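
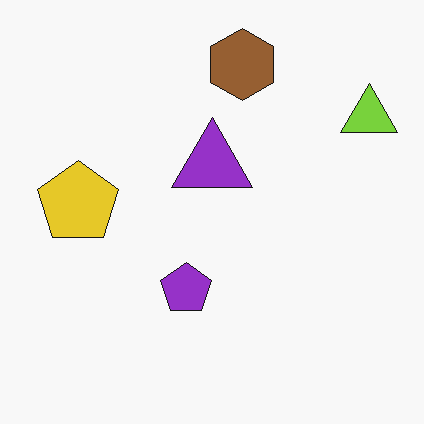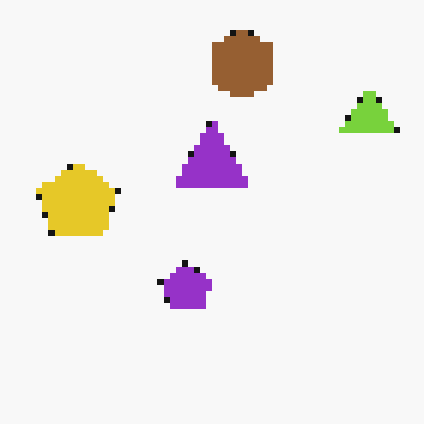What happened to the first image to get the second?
The transformation is: pixelated into visible square blocks.

Shapes are reduced to large square blocks; fine edges and outlines are lost — a downscale-then-upscale (mosaic) effect.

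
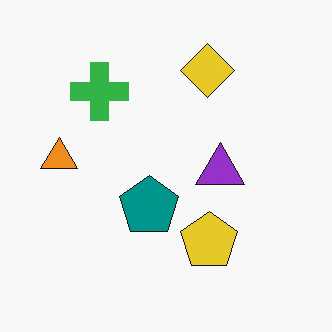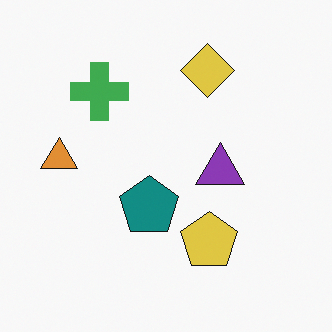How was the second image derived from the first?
Slightly desaturated.

All colors are more muted and greyish — a global saturation change.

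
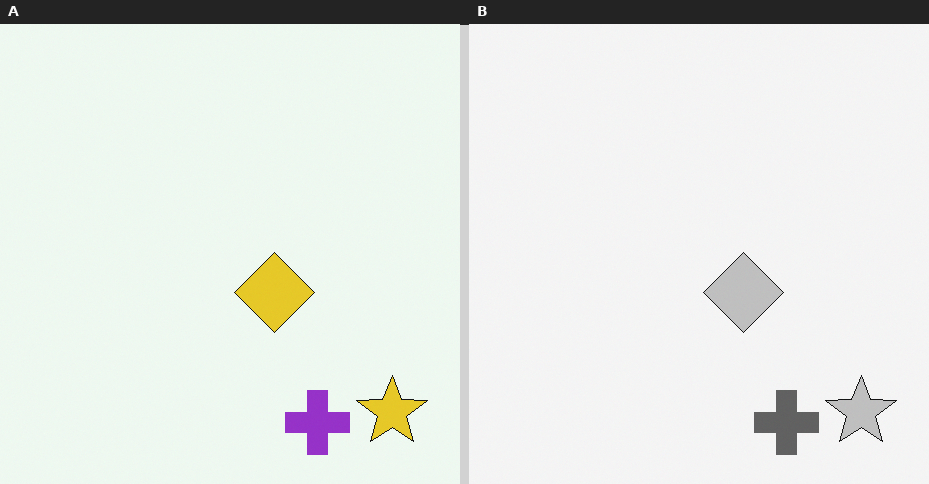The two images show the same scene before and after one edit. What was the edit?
The right (B) image is the left (A) converted to grayscale.

All color is removed — every shape is now a shade of grey.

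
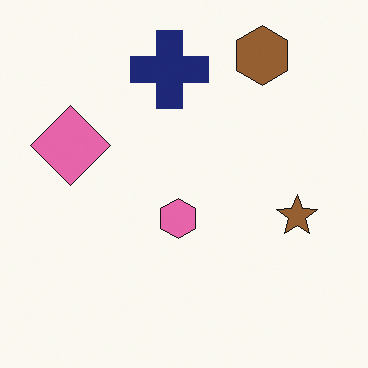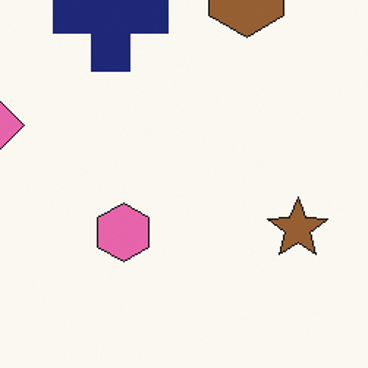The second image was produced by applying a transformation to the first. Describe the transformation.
The second image is the first cropped slightly and scaled back up.

The visible shapes are larger and the field of view is narrower; shapes near the original edges may be partly or wholly outside the frame — a crop-and-rescale.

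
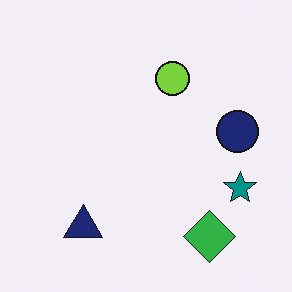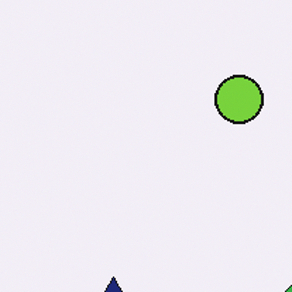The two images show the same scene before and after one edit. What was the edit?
The transformation is: cropped slightly and scaled back up.

The visible shapes are larger and the field of view is narrower; shapes near the original edges may be partly or wholly outside the frame — a crop-and-rescale.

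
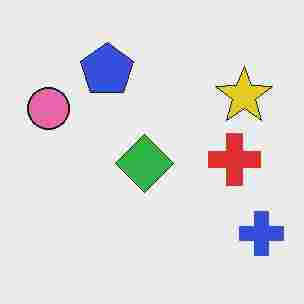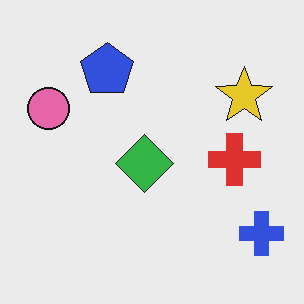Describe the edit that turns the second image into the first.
The image was degraded with heavy JPEG compression.

Blocky 8×8 compression artifacts appear around shape edges and the flat background shows ringing — characteristic JPEG degradation.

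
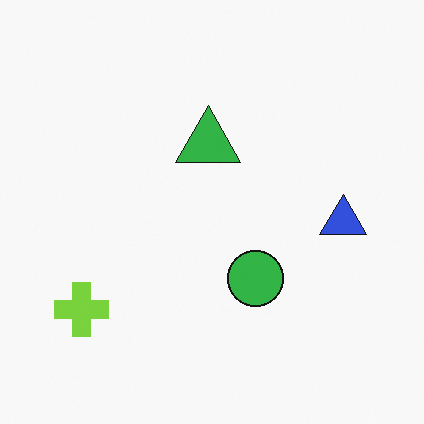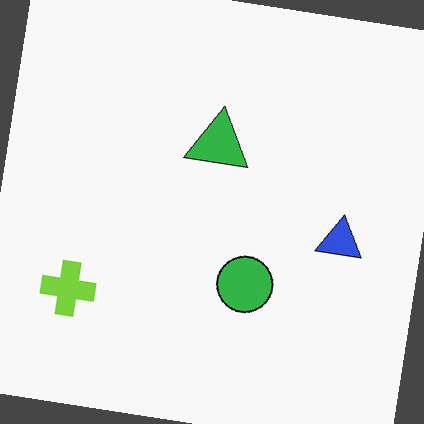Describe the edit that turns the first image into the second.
It was rotated clockwise by a few degrees.

Every shape is tilted by the same angle and the image corners show triangular fill wedges — a whole-image rotation by a non-right angle.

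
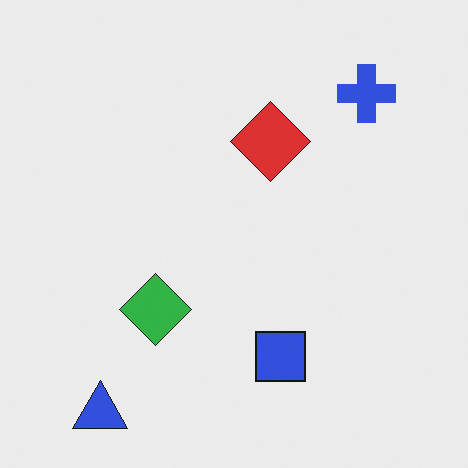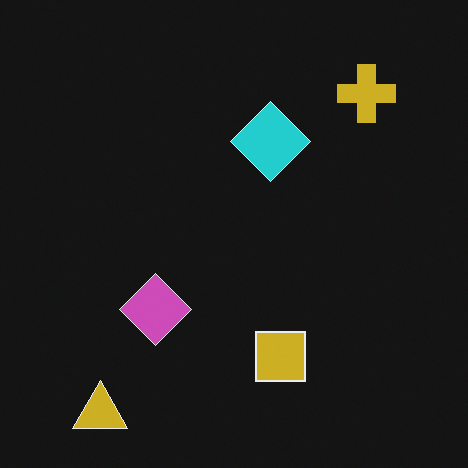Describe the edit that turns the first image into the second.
Color-inverted (negative).

The light background has become dark and every shape's color is its complement — a photographic negative.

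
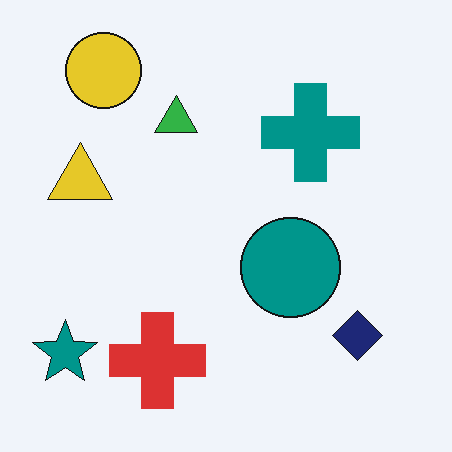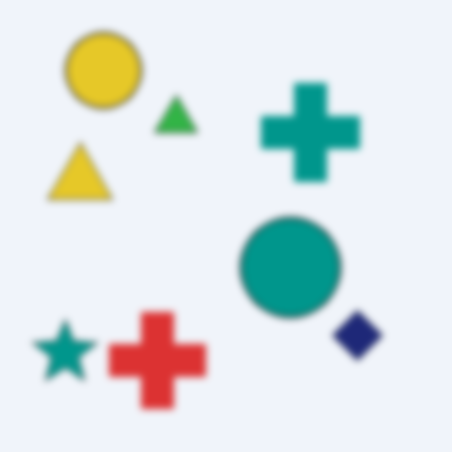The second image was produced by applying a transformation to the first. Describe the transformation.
The image was noticeably gaussian-blurred.

Shape edges and outlines are uniformly softened across the whole image.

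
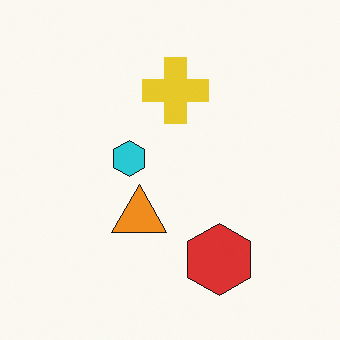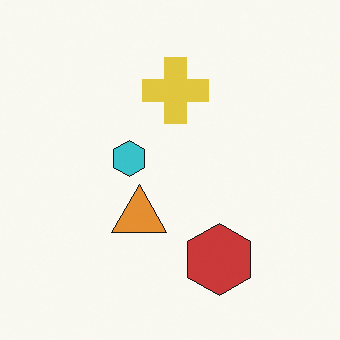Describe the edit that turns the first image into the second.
This is the original image slightly desaturated.

All colors are more muted and greyish — a global saturation change.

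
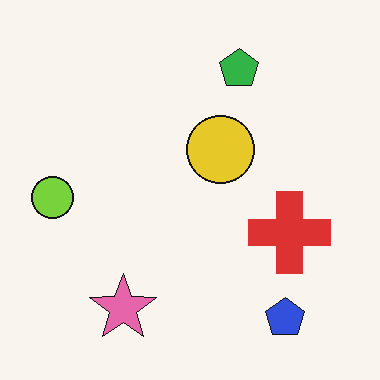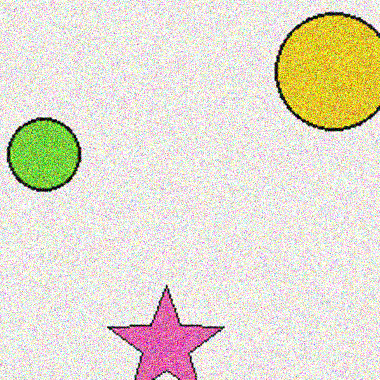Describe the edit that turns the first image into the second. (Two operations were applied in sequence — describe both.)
The image was cropped tightly and scaled back up, then degraded with strong gaussian noise.

The visible shapes are larger and the field of view is narrower; shapes near the original edges may be partly or wholly outside the frame — a crop-and-rescale. Random speckle covers the whole image, including the flat background.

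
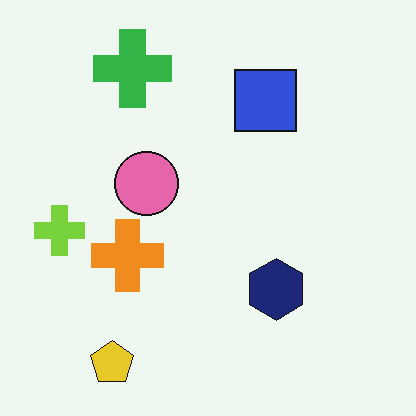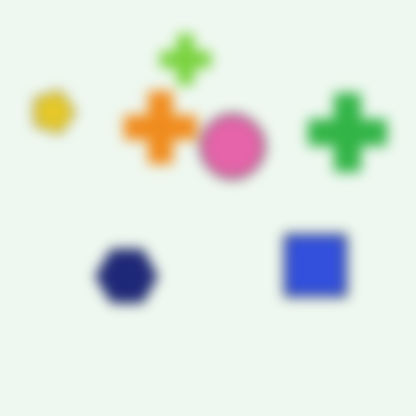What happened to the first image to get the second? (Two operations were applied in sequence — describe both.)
Rotated 90° clockwise, then strongly gaussian-blurred.

The yellow pentagon sits in the bottom-left of the first image and the top-left of the second — consistent with a whole-image 90° clockwise rotation. Shape edges and outlines are uniformly softened across the whole image.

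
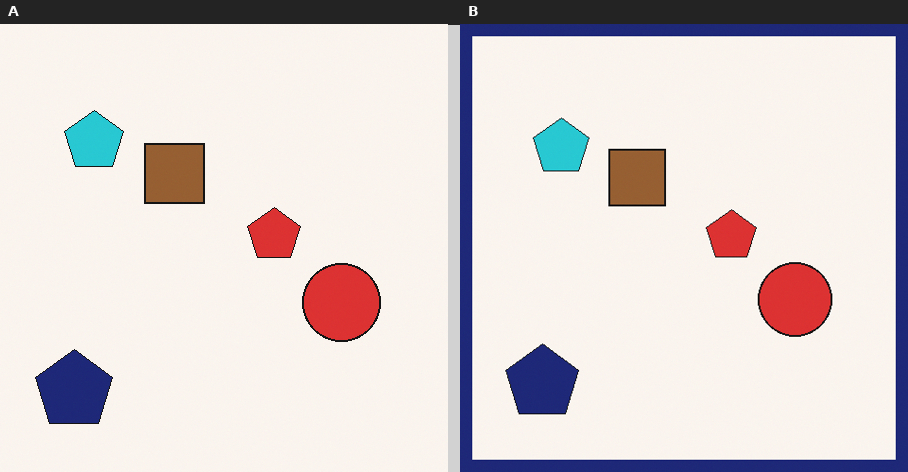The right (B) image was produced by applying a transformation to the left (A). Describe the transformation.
The transformation is: framed with a navy border.

A solid navy frame runs around the edge of the right (B) image, with the content slightly shrunk inside it.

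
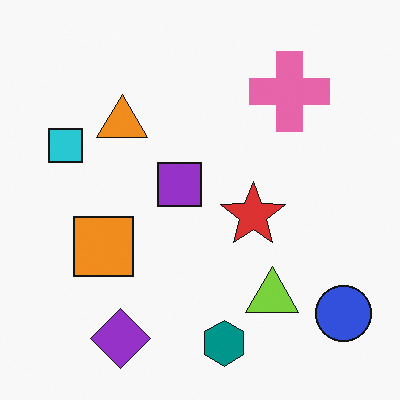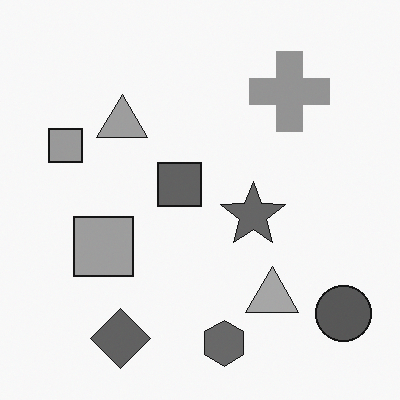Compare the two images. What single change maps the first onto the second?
Converted to grayscale.

All color is removed — every shape is now a shade of grey.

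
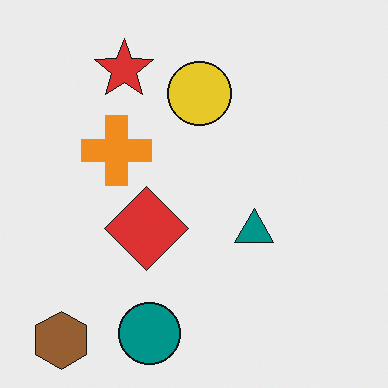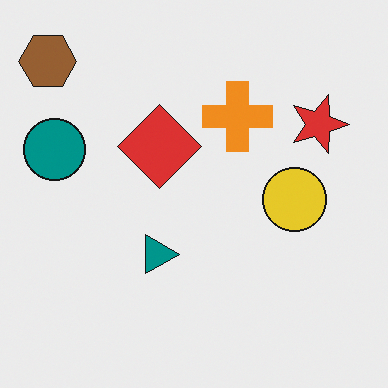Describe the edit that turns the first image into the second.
It was rotated 90° clockwise.

The brown hexagon sits in the bottom-left of the first image and the top-left of the second — consistent with a whole-image 90° clockwise rotation.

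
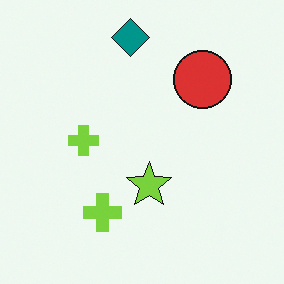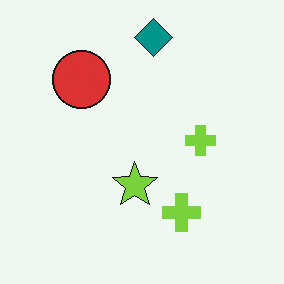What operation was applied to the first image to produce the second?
This is the original image flipped horizontally (left ↔ right).

The red circle is in the top-right of the first image and the top-left of the second — shapes on opposite sides of the vertical midline have swapped in a mirror flip.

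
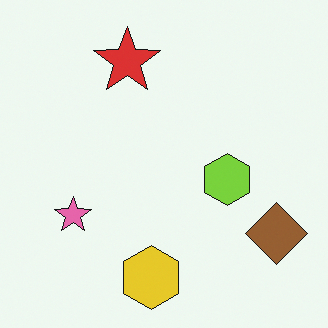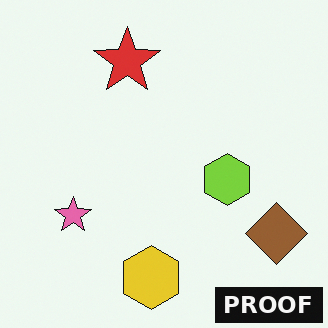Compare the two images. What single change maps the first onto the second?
The second image is the first watermarked with the text "PROOF" in the lower-right corner.

A dark label reading "PROOF" appears in the lower-right corner.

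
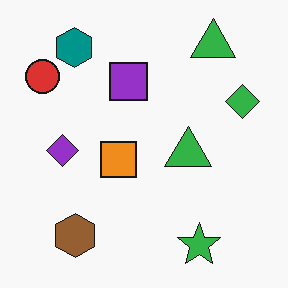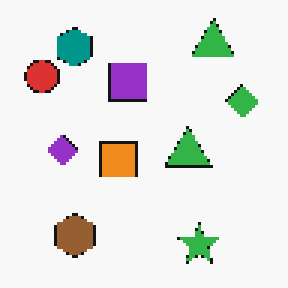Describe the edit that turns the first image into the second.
The second image is the first mildly pixelated.

Shapes are reduced to large square blocks; fine edges and outlines are lost — a downscale-then-upscale (mosaic) effect.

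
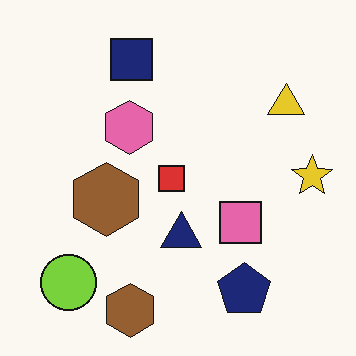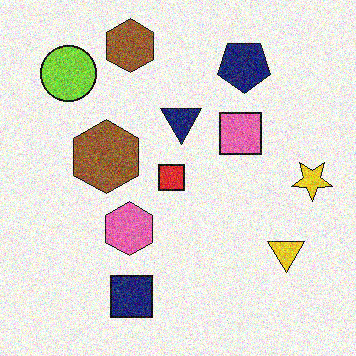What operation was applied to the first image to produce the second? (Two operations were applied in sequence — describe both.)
This is the original image flipped vertically (top ↔ bottom), then degraded with moderate additive noise.

The navy square is in the top of the first image and the bottom of the second — shapes on opposite sides of the horizontal midline have swapped in a mirror flip. Random speckle covers the whole image, including the flat background.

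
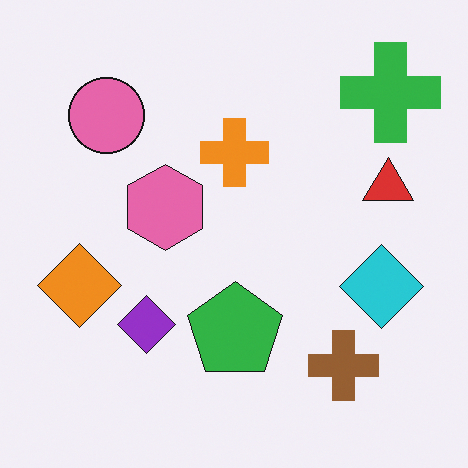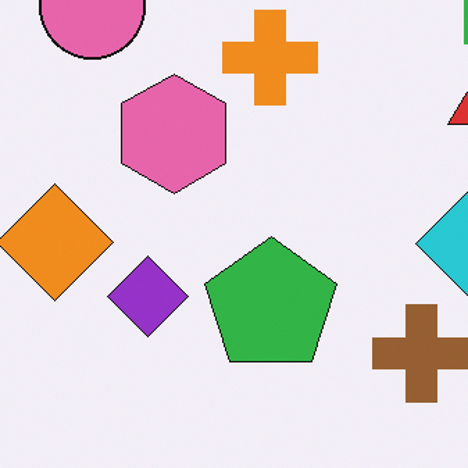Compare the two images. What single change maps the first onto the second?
It was cropped slightly and scaled back up.

The visible shapes are larger and the field of view is narrower; shapes near the original edges may be partly or wholly outside the frame — a crop-and-rescale.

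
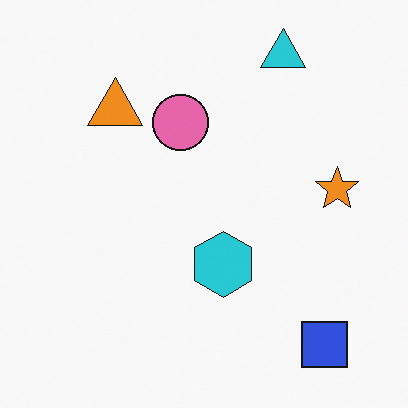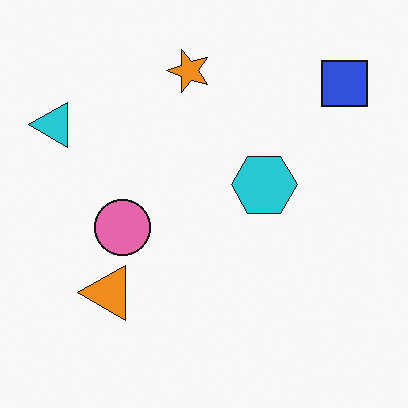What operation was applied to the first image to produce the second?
The image was rotated 90° counter-clockwise.

The blue square sits in the bottom-right of the first image and the top-right of the second — consistent with a whole-image 90° counter-clockwise rotation.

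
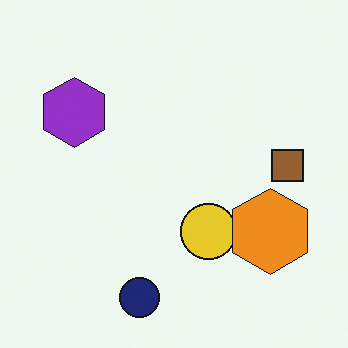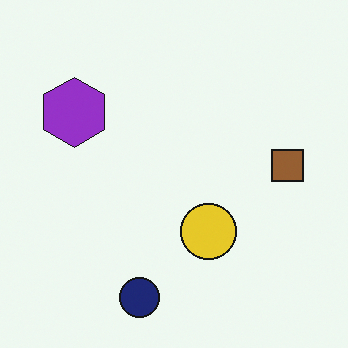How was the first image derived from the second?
The first image is the second overlaid with an additional orange hexagon.

An orange hexagon appears in the first image that is absent from the second.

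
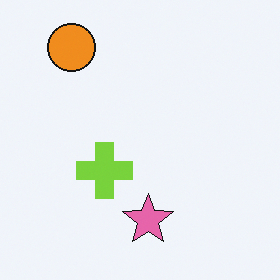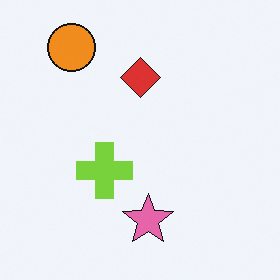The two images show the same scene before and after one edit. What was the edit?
This is the original image overlaid with an additional red diamond.

A red diamond appears in the second image that is absent from the first.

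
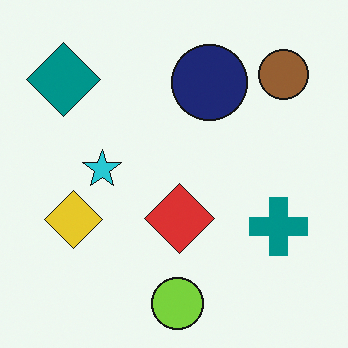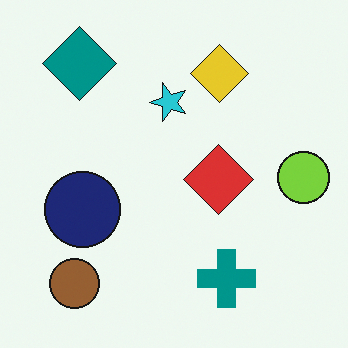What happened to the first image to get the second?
Transposed (reflected across the top-left ↔ bottom-right diagonal).

Shapes have swapped their row and column positions — what was in the top-right is now in the bottom-left — a diagonal reflection.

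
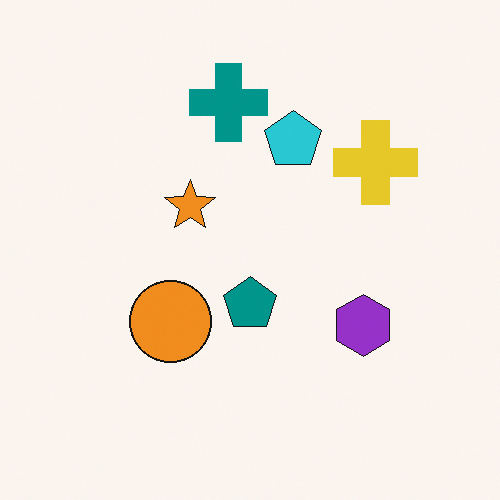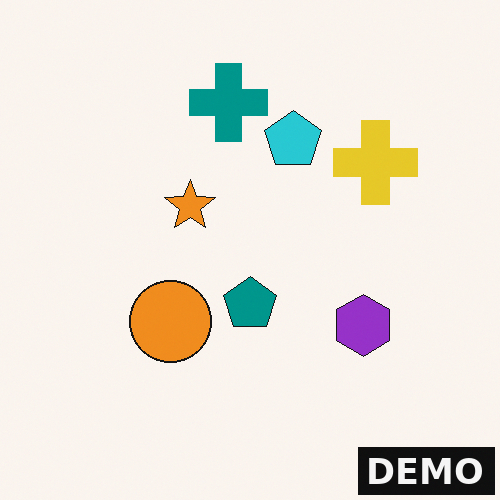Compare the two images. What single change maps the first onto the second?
The transformation is: watermarked with the text "DEMO" in the lower-right corner.

A dark label reading "DEMO" appears in the lower-right corner.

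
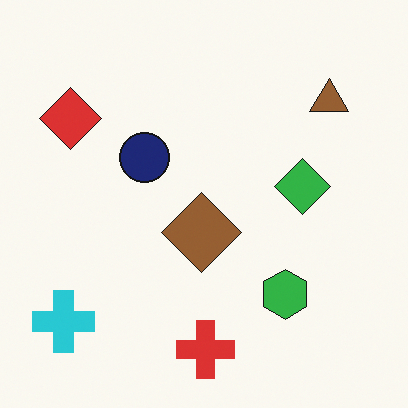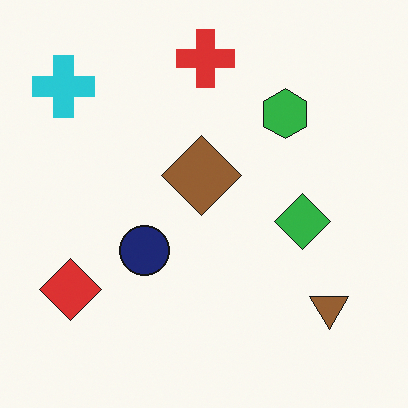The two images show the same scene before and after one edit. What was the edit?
The image was flipped vertically (top ↔ bottom).

The red cross is in the bottom of the first image and the top of the second — shapes on opposite sides of the horizontal midline have swapped in a mirror flip.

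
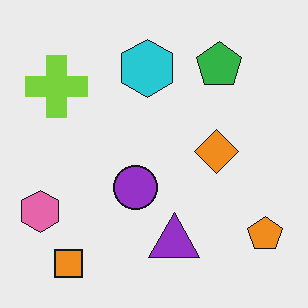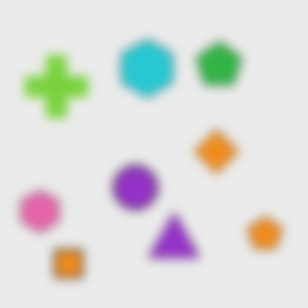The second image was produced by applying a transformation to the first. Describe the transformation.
It was strongly gaussian-blurred.

Shape edges and outlines are uniformly softened across the whole image.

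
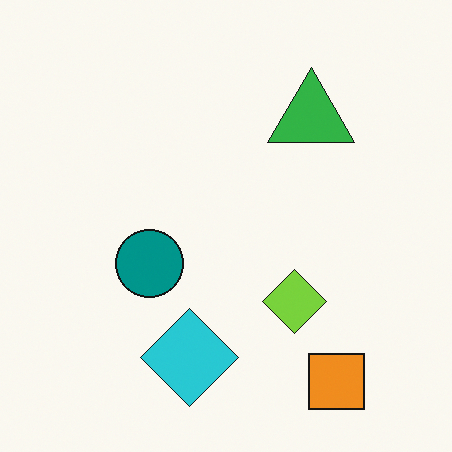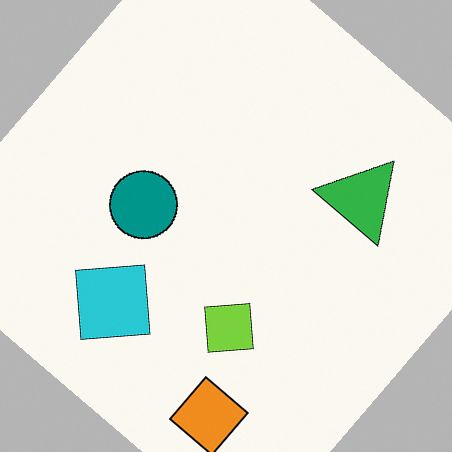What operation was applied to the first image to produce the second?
The second image is the first rotated clockwise by a large amount — several tens of degrees.

Every shape is tilted by the same angle and the image corners show triangular fill wedges — a whole-image rotation by a non-right angle.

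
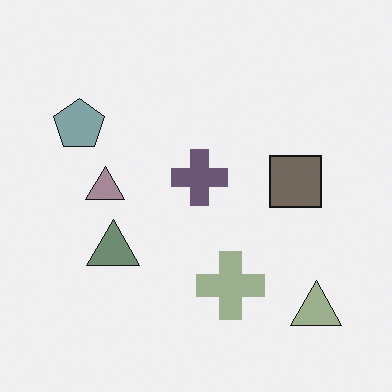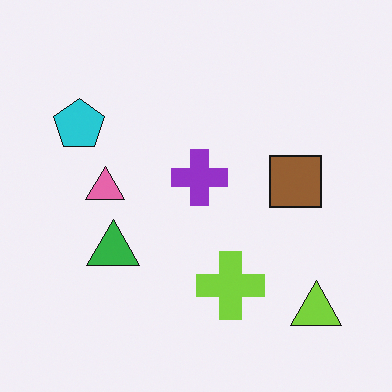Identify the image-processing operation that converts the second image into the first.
Heavily desaturated.

All colors are more muted and greyish — a global saturation change.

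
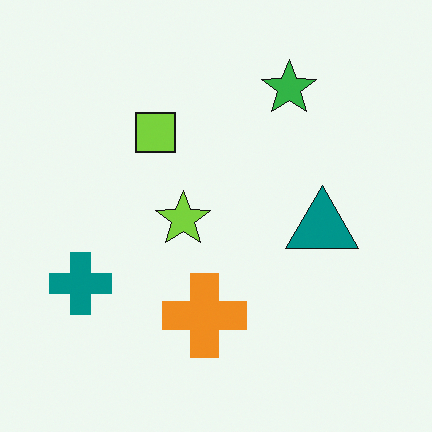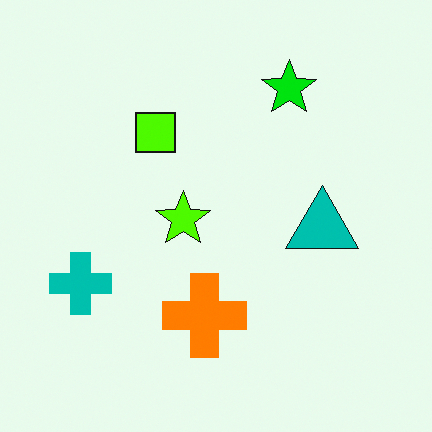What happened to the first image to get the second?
The transformation is: heavily oversaturated.

All colors are more vivid — a global saturation change.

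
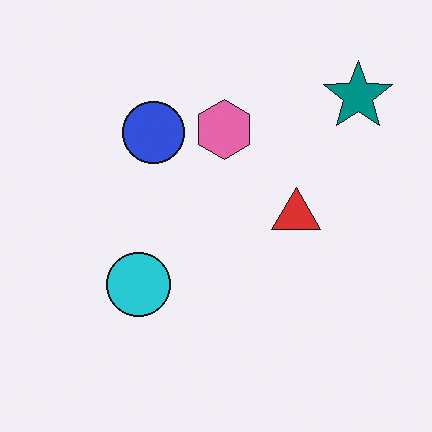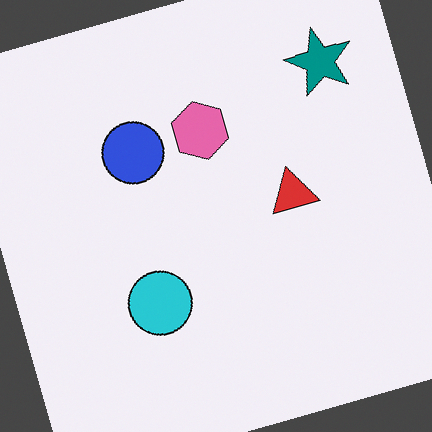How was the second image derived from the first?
The second image is the first rotated counter-clockwise by a clearly visible amount.

Every shape is tilted by the same angle and the image corners show triangular fill wedges — a whole-image rotation by a non-right angle.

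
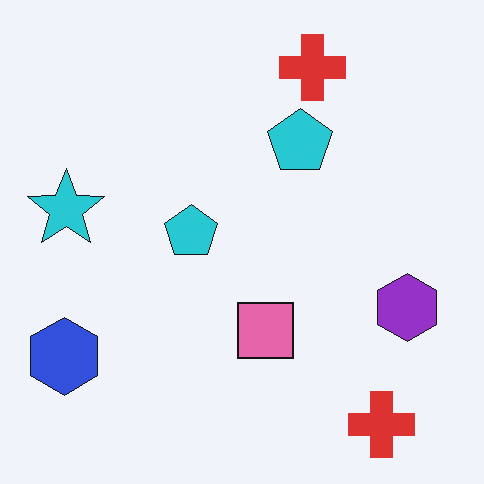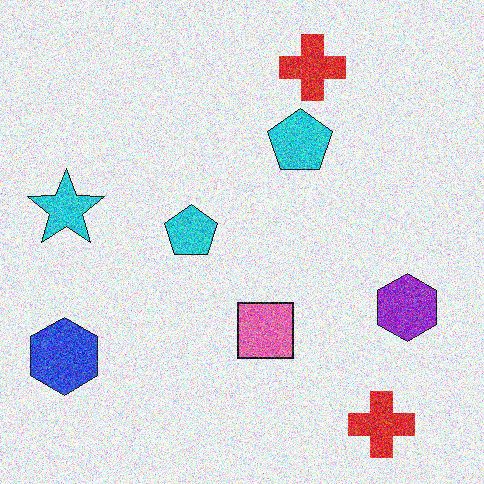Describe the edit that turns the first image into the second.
This is the original image degraded with heavy additive noise.

Random speckle covers the whole image, including the flat background.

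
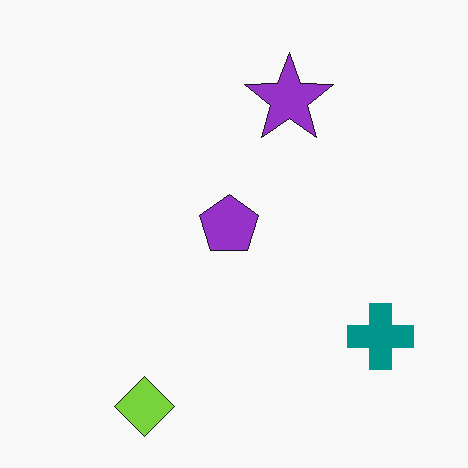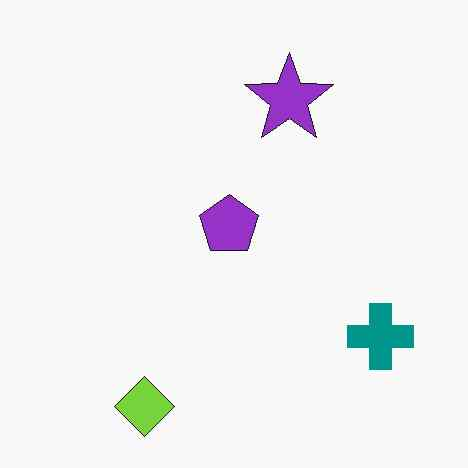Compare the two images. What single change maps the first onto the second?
Given moderate JPEG compression.

Blocky 8×8 compression artifacts appear around shape edges and the flat background shows ringing — characteristic JPEG degradation.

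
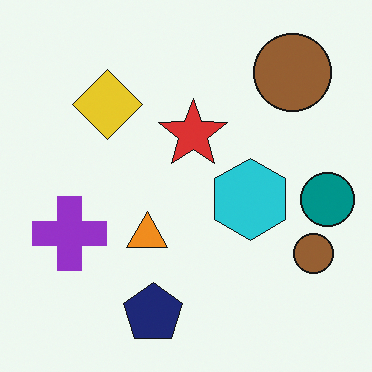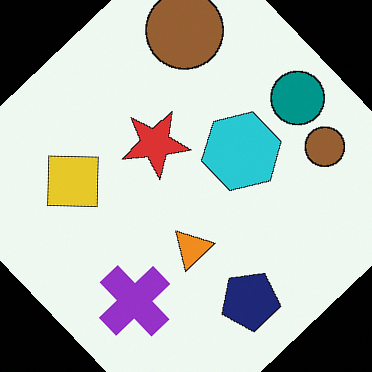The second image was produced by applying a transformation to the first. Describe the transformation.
It was rotated counter-clockwise by a large amount — several tens of degrees.

Every shape is tilted by the same angle and the image corners show triangular fill wedges — a whole-image rotation by a non-right angle.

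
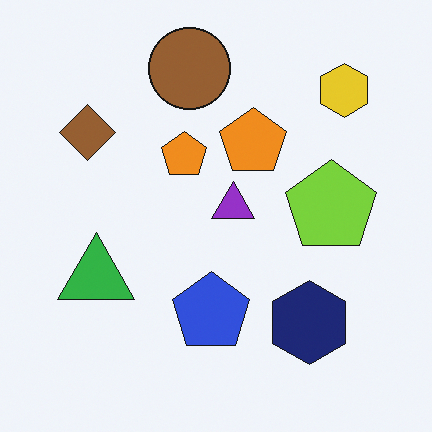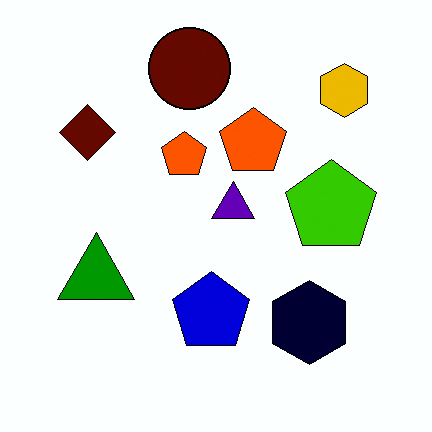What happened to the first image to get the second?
The image was boosted in contrast.

Tones are pushed away from mid-grey across the whole image — a global contrast change.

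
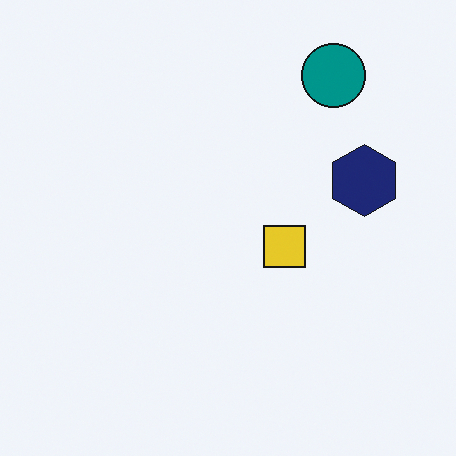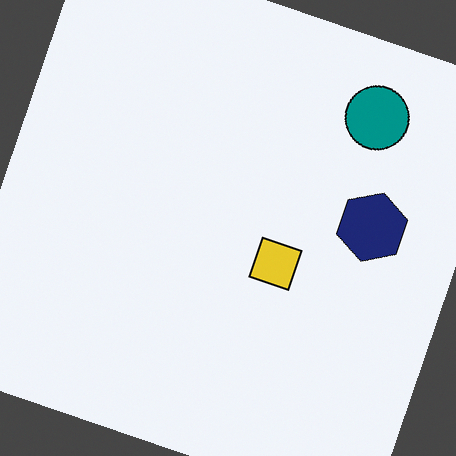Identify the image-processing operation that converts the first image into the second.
Rotated clockwise by a clearly visible amount.

Every shape is tilted by the same angle and the image corners show triangular fill wedges — a whole-image rotation by a non-right angle.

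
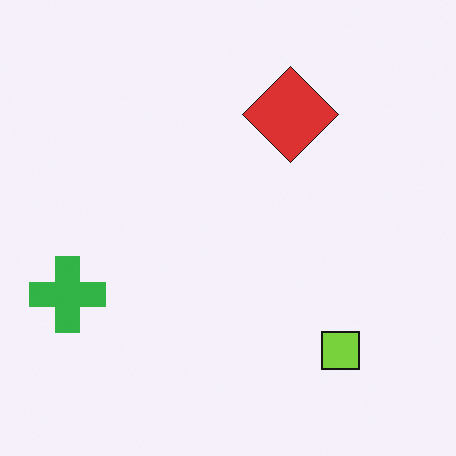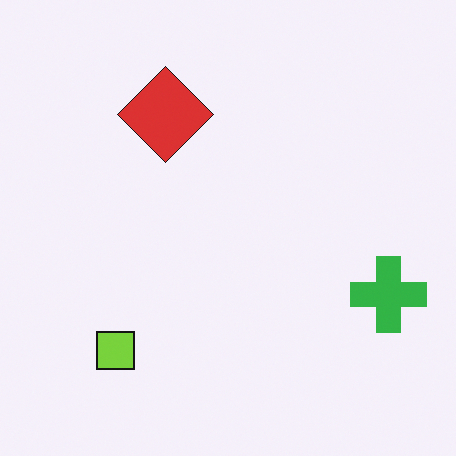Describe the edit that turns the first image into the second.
The image was flipped horizontally (left ↔ right).

The green cross is in the left of the first image and the right of the second — shapes on opposite sides of the vertical midline have swapped in a mirror flip.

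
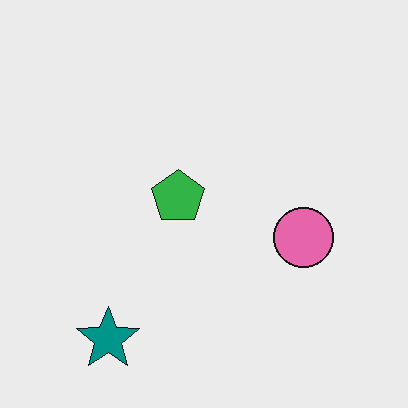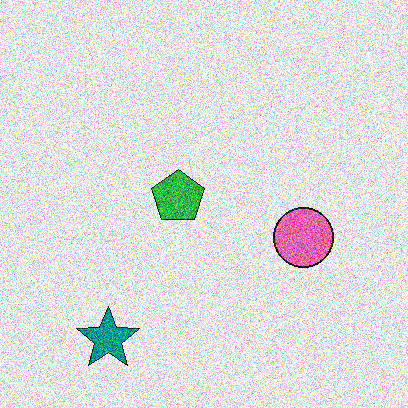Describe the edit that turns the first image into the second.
The image was degraded with heavy additive noise.

Random speckle covers the whole image, including the flat background.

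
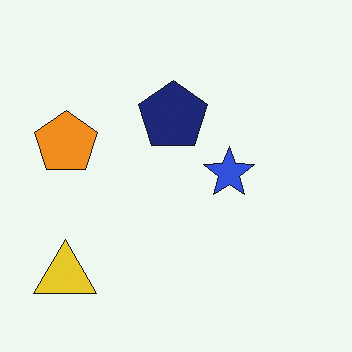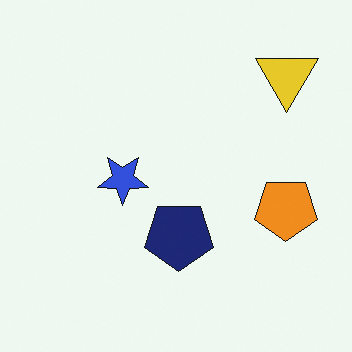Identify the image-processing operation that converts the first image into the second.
The transformation is: rotated 180°.

The yellow triangle sits in the bottom-left of the first image and the top-right of the second — consistent with a whole-image 180° rotation.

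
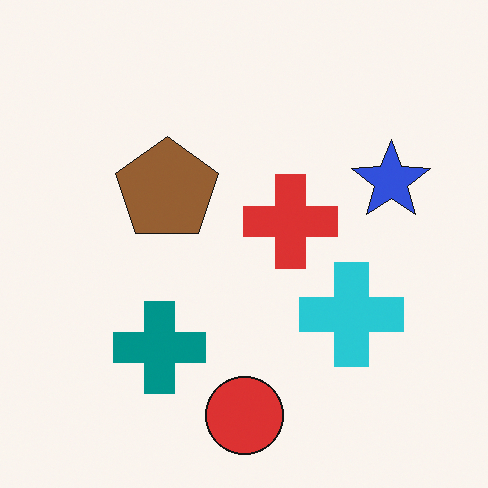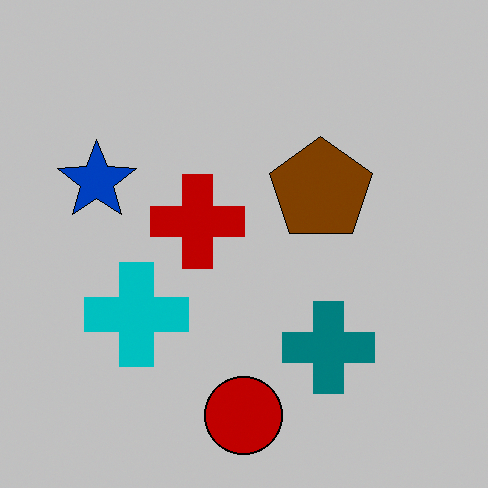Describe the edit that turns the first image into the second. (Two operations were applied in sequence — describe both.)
The transformation is: flipped horizontally (left ↔ right), then aggressively posterized.

The blue star is in the right of the first image and the left of the second — shapes on opposite sides of the vertical midline have swapped in a mirror flip. Each flat color has snapped to a coarser quantized level — most visibly, the near-white background has dropped to a flat grey.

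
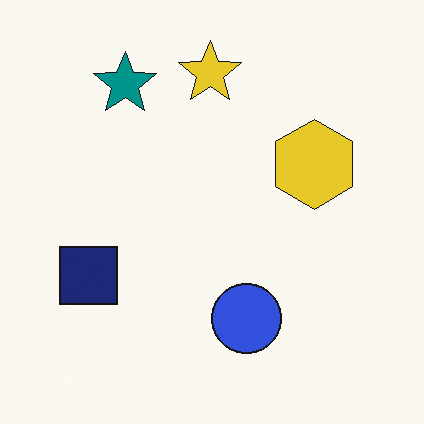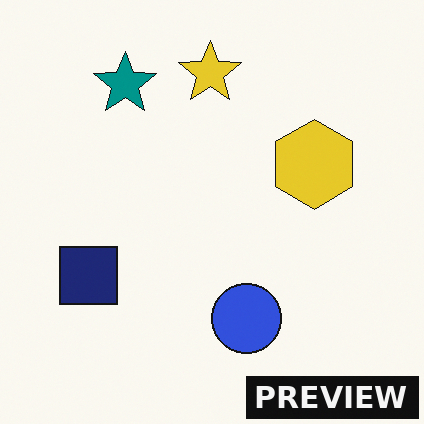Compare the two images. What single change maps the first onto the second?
The image was watermarked with the text "PREVIEW" in the lower-right corner.

A dark label reading "PREVIEW" appears in the lower-right corner.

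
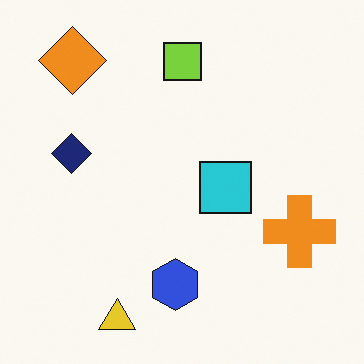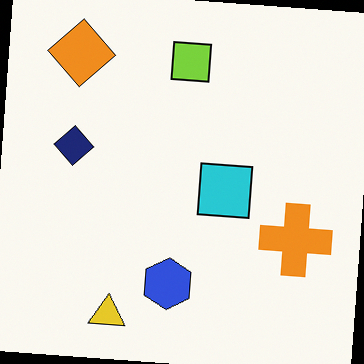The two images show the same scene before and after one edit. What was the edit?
The second image is the first rotated clockwise by a few degrees.

Every shape is tilted by the same angle and the image corners show triangular fill wedges — a whole-image rotation by a non-right angle.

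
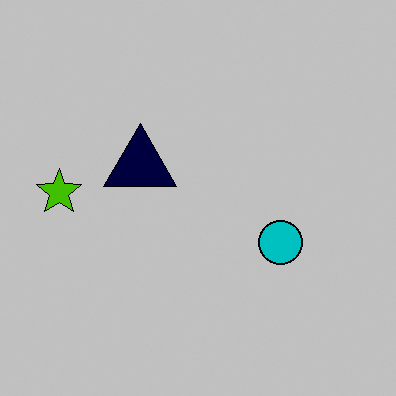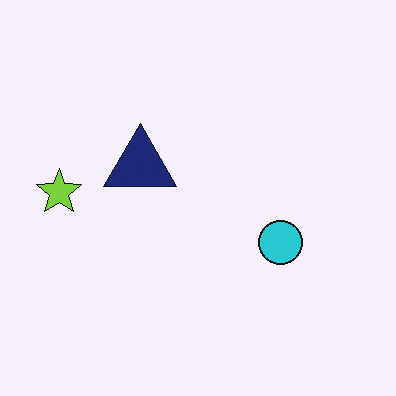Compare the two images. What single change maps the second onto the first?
The first image is the second heavily posterized to just a handful of flat colors.

Each flat color has snapped to a coarser quantized level — most visibly, the near-white background has dropped to a flat grey.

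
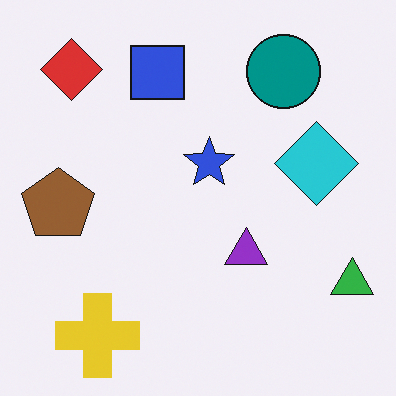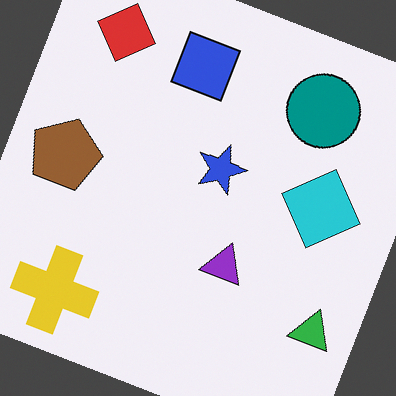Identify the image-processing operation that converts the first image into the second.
The image was rotated clockwise by a clearly visible amount.

Every shape is tilted by the same angle and the image corners show triangular fill wedges — a whole-image rotation by a non-right angle.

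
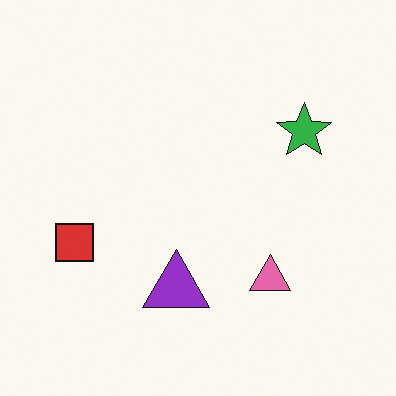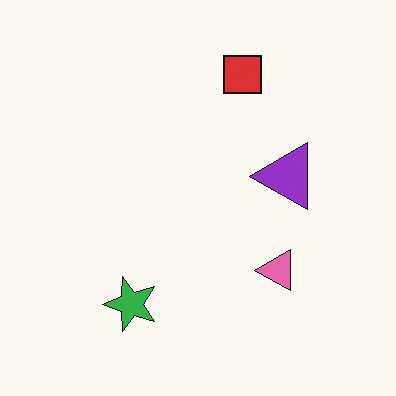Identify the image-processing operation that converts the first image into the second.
The image was transposed (reflected across the top-left ↔ bottom-right diagonal).

Shapes have swapped their row and column positions — what was in the top-right is now in the bottom-left — a diagonal reflection.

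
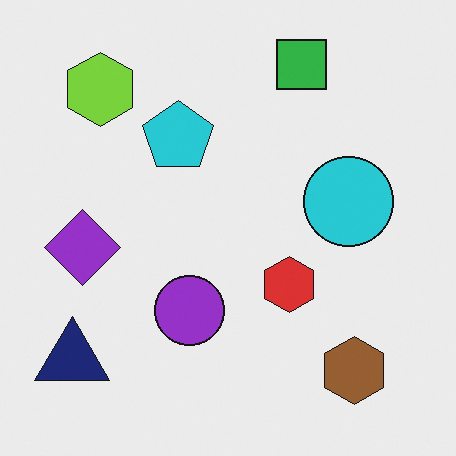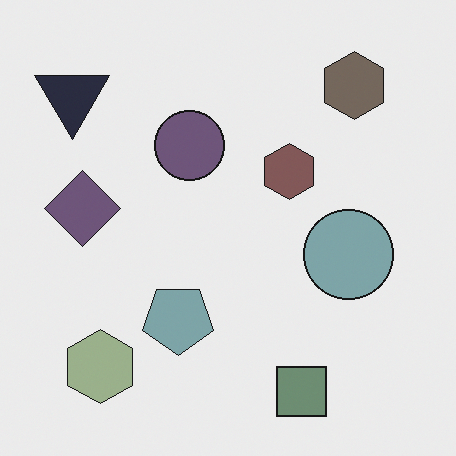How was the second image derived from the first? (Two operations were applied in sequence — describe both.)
Flipped vertically (top ↔ bottom), then made much more muted (saturation change).

The green square is in the top of the first image and the bottom of the second — shapes on opposite sides of the horizontal midline have swapped in a mirror flip. All colors are more muted and greyish — a global saturation change.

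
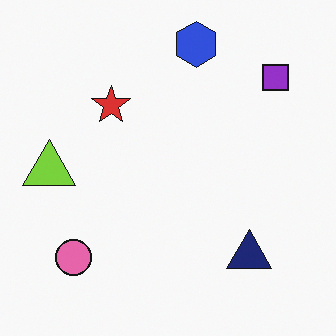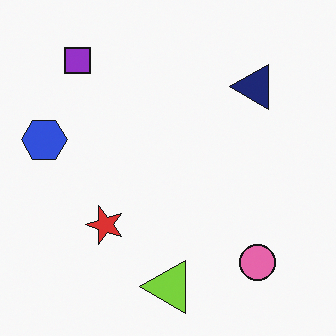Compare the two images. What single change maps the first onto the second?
Rotated 90° counter-clockwise.

The purple square sits in the top-right of the first image and the top-left of the second — consistent with a whole-image 90° counter-clockwise rotation.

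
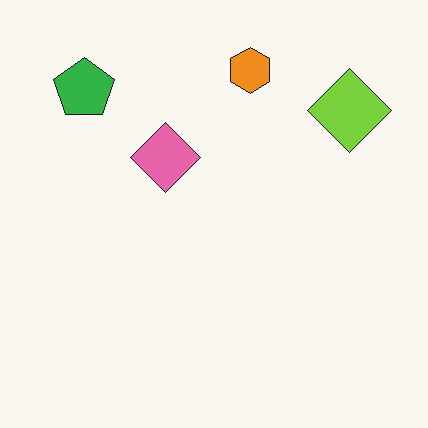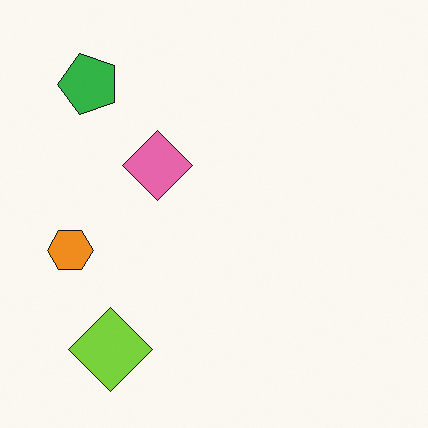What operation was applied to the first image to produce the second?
The transformation is: transposed (reflected across the top-left ↔ bottom-right diagonal).

Shapes have swapped their row and column positions — what was in the top-right is now in the bottom-left — a diagonal reflection.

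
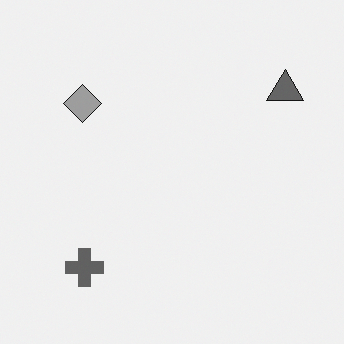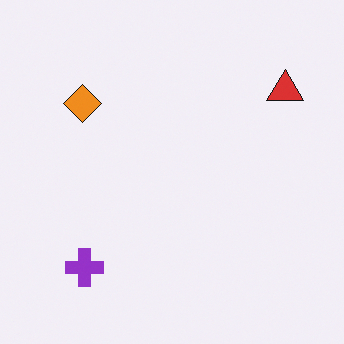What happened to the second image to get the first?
It was converted to grayscale.

All color is removed — every shape is now a shade of grey.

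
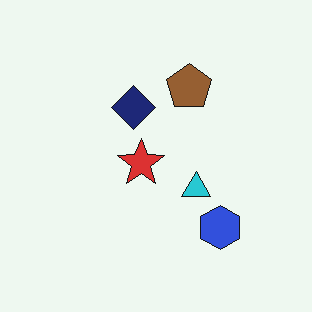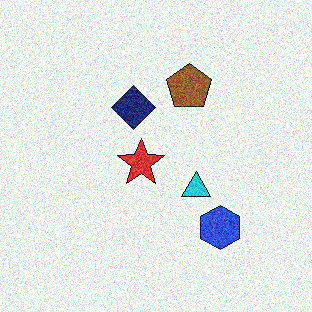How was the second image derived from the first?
Degraded with moderate additive noise.

Random speckle covers the whole image, including the flat background.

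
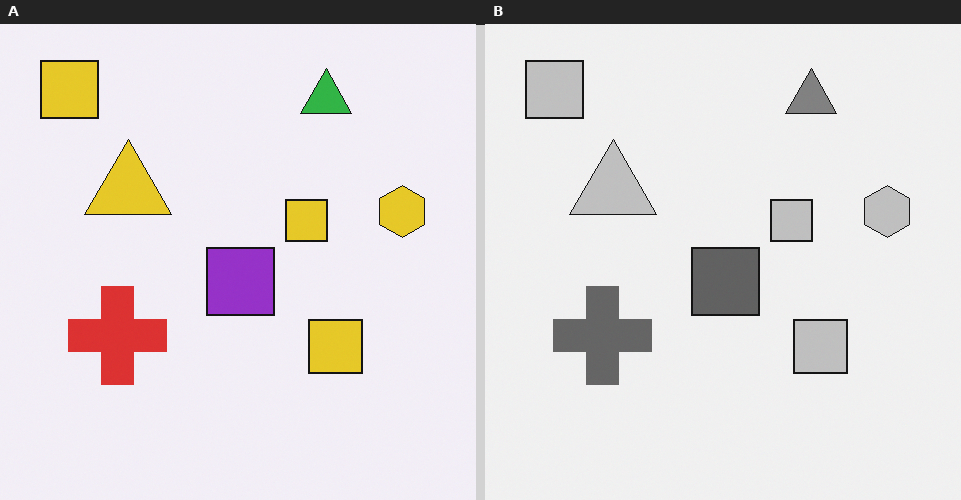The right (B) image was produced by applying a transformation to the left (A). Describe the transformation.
The right (B) image is the left (A) converted to grayscale.

All color is removed — every shape is now a shade of grey.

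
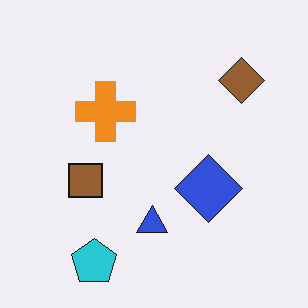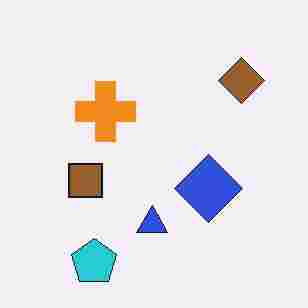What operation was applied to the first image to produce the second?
The second image is the first degraded with heavy JPEG compression.

Blocky 8×8 compression artifacts appear around shape edges and the flat background shows ringing — characteristic JPEG degradation.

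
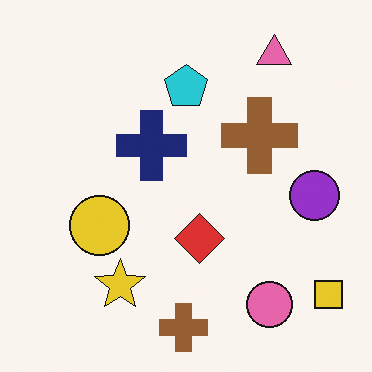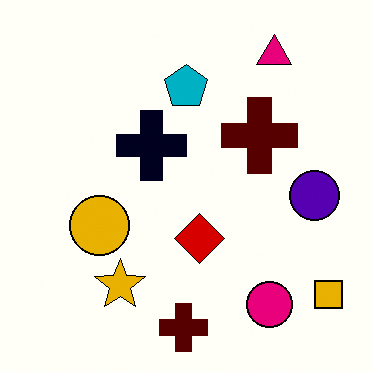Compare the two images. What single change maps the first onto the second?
The second image is the first boosted in contrast.

Tones are pushed away from mid-grey across the whole image — a global contrast change.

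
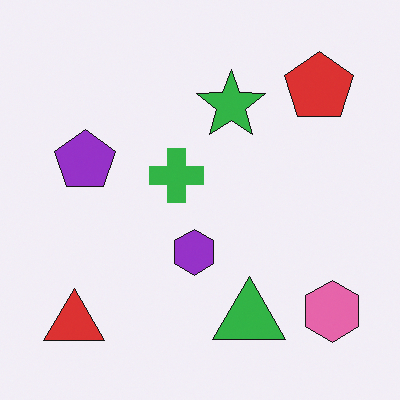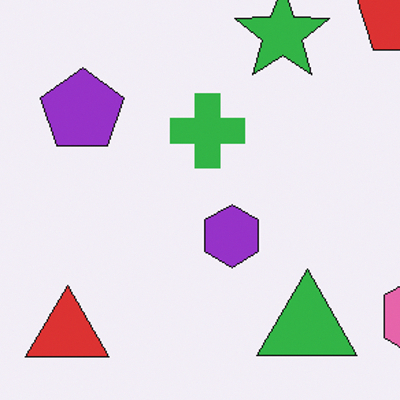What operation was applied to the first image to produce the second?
Cropped to a modestly smaller region and rescaled.

The visible shapes are larger and the field of view is narrower; shapes near the original edges may be partly or wholly outside the frame — a crop-and-rescale.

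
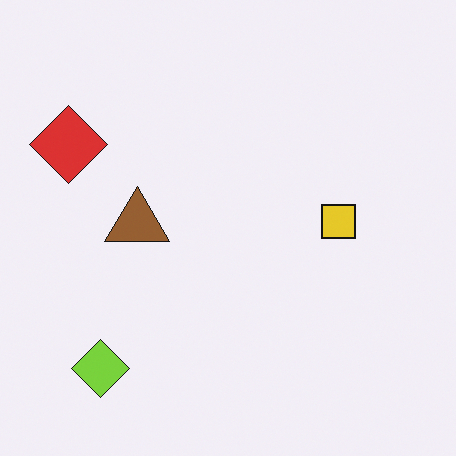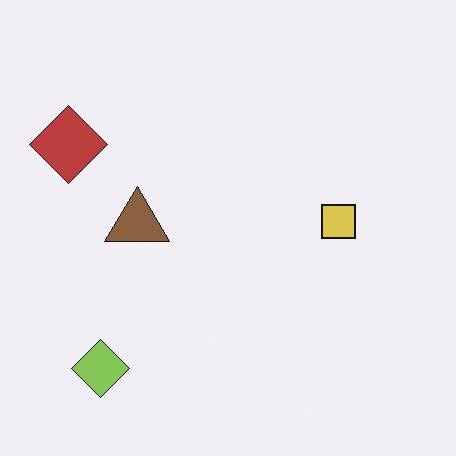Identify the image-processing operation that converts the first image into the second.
The image was slightly desaturated.

All colors are more muted and greyish — a global saturation change.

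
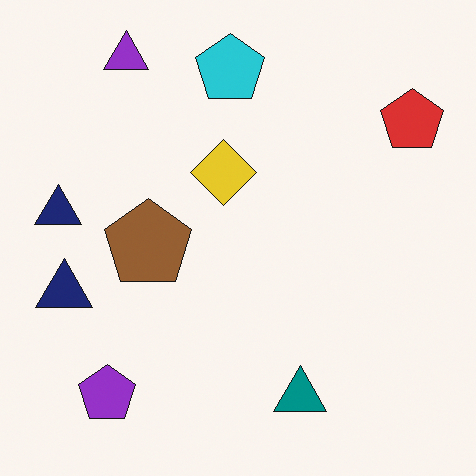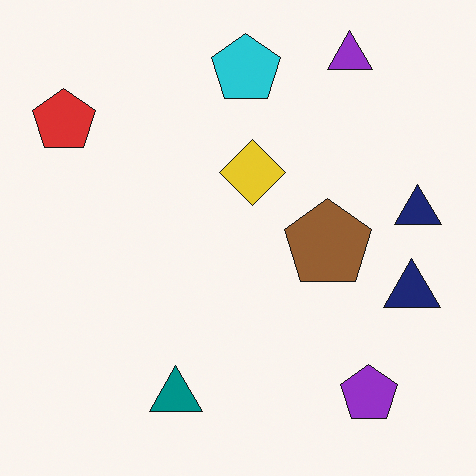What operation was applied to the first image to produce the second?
This is the original image flipped horizontally (left ↔ right).

The red pentagon is in the top-right of the first image and the top-left of the second — shapes on opposite sides of the vertical midline have swapped in a mirror flip.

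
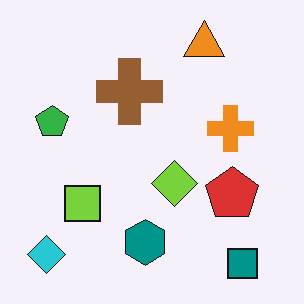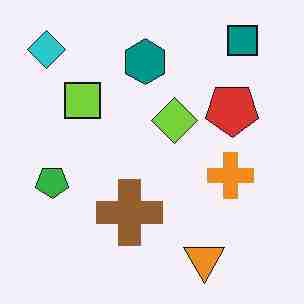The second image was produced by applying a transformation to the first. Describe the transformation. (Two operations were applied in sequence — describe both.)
This is the original image heavily JPEG-compressed with obvious blocking artifacts, then flipped vertically (top ↔ bottom).

Blocky 8×8 compression artifacts appear around shape edges and the flat background shows ringing — characteristic JPEG degradation. The teal square is in the bottom-right of the first image and the top-right of the second — shapes on opposite sides of the horizontal midline have swapped in a mirror flip.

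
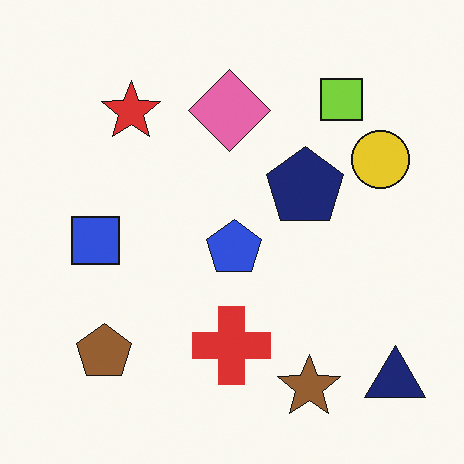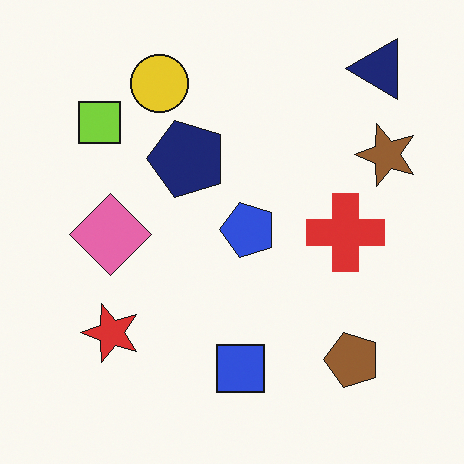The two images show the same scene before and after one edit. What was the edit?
Rotated 90° counter-clockwise.

The navy triangle sits in the bottom-right of the first image and the top-right of the second — consistent with a whole-image 90° counter-clockwise rotation.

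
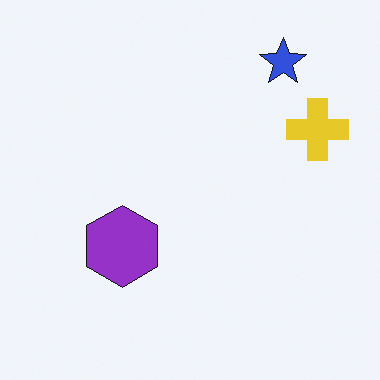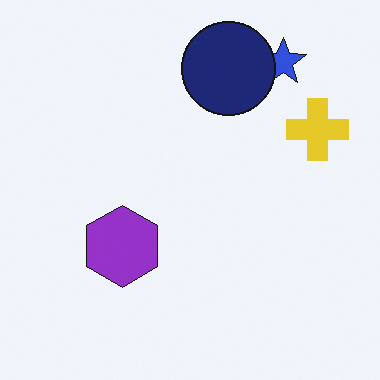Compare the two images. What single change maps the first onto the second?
The transformation is: overlaid with an additional navy circle.

A navy circle appears in the second image that is absent from the first.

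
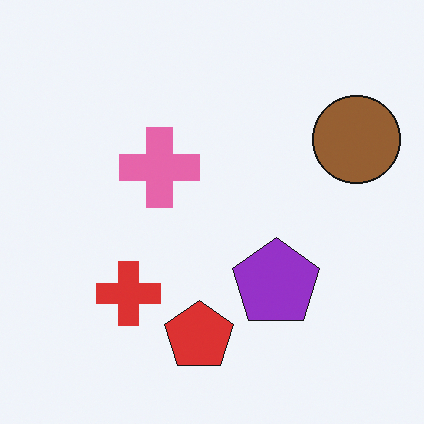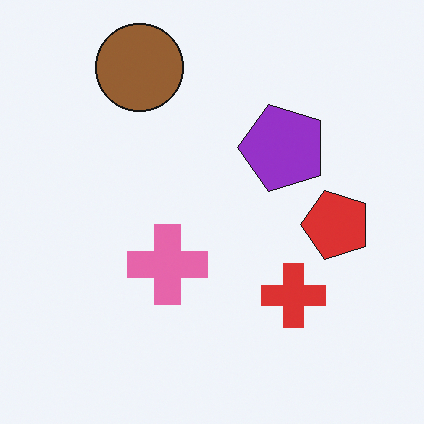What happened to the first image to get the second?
This is the original image rotated 90° counter-clockwise.

The brown circle sits in the top-right of the first image and the top-left of the second — consistent with a whole-image 90° counter-clockwise rotation.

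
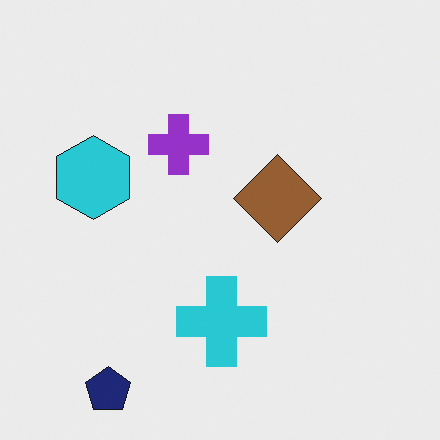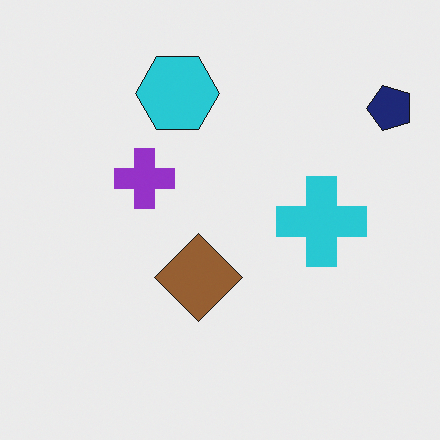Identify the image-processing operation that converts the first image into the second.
This is the original image transposed (reflected across the top-left ↔ bottom-right diagonal).

Shapes have swapped their row and column positions — what was in the top-right is now in the bottom-left — a diagonal reflection.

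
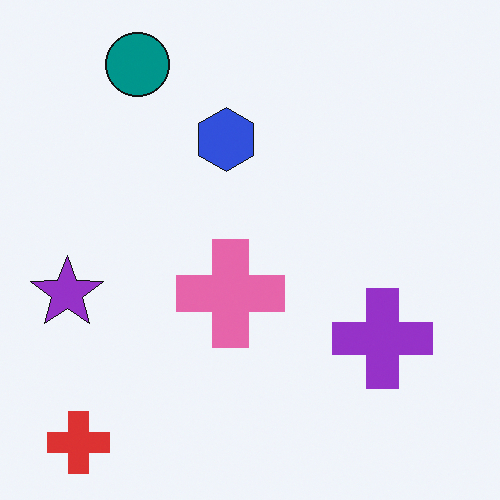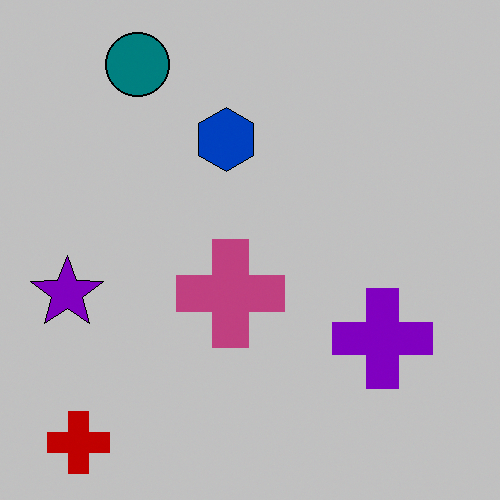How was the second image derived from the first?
The transformation is: aggressively posterized.

Each flat color has snapped to a coarser quantized level — most visibly, the near-white background has dropped to a flat grey.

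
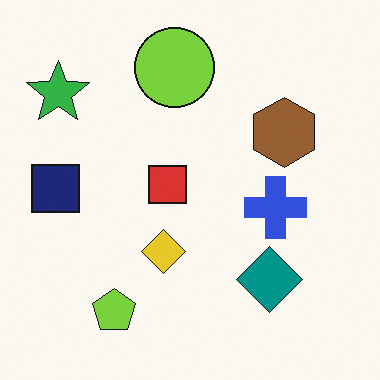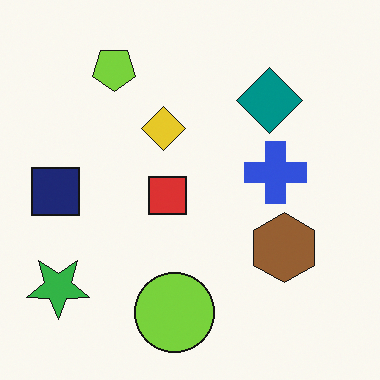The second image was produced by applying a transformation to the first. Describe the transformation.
The image was flipped vertically (top ↔ bottom).

The lime circle is in the top of the first image and the bottom of the second — shapes on opposite sides of the horizontal midline have swapped in a mirror flip.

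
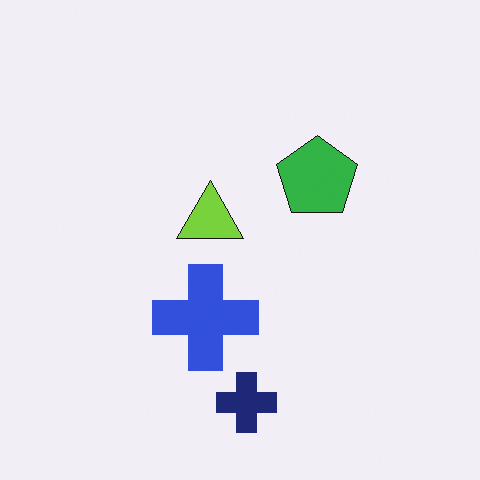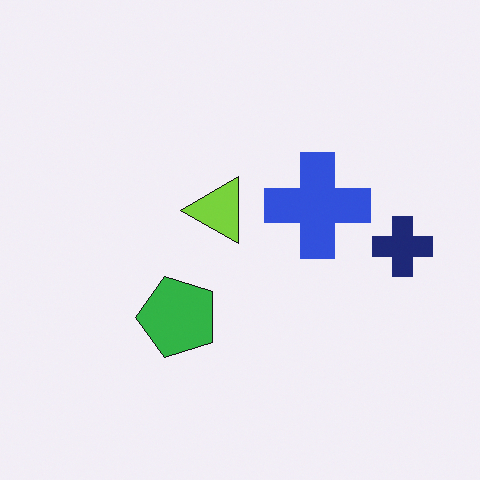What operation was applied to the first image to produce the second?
The image was transposed (reflected across the top-left ↔ bottom-right diagonal).

Shapes have swapped their row and column positions — what was in the top-right is now in the bottom-left — a diagonal reflection.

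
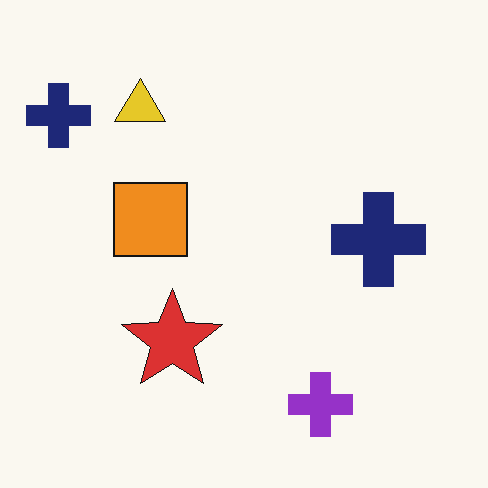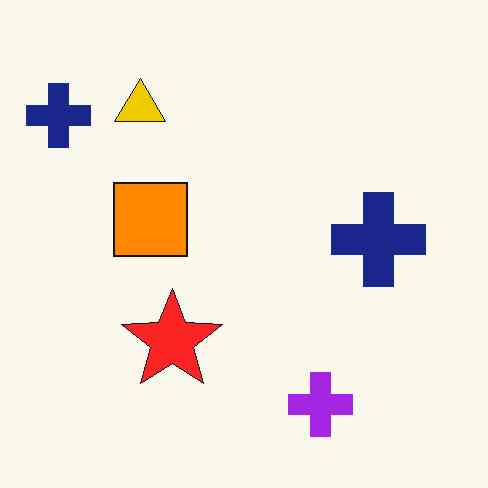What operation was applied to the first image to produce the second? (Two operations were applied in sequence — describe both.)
The second image is the first slightly oversaturated, then given moderate JPEG compression.

All colors are more vivid — a global saturation change. Blocky 8×8 compression artifacts appear around shape edges and the flat background shows ringing — characteristic JPEG degradation.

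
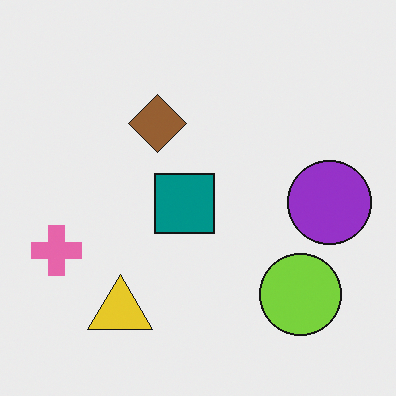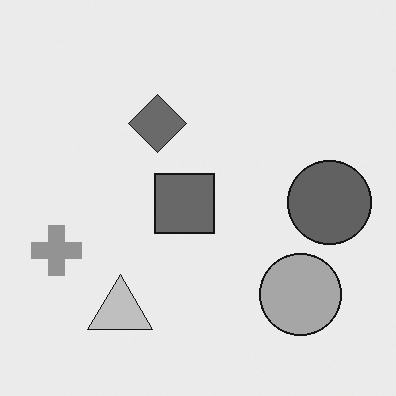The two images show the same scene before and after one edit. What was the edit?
The second image is the first converted to grayscale.

All color is removed — every shape is now a shade of grey.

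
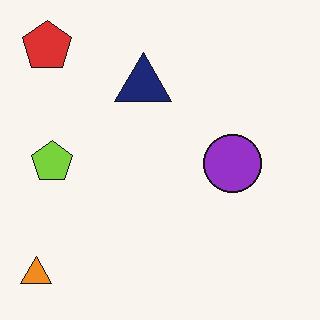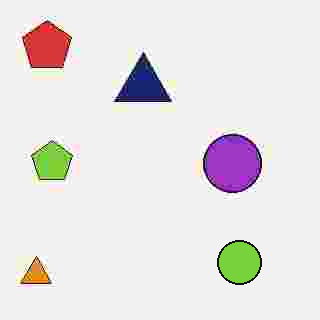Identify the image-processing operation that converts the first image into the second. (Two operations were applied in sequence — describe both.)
This is the original image degraded with heavy JPEG compression, then overlaid with an additional lime circle.

Blocky 8×8 compression artifacts appear around shape edges and the flat background shows ringing — characteristic JPEG degradation. A lime circle appears in the second image that is absent from the first.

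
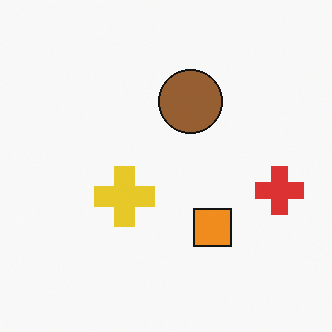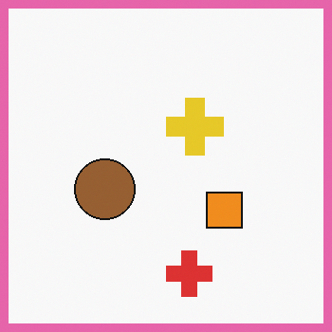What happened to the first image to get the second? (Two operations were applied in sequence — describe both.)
It was transposed (reflected across the top-left ↔ bottom-right diagonal), then framed with a pink border.

Shapes have swapped their row and column positions — what was in the top-right is now in the bottom-left — a diagonal reflection. A solid pink frame runs around the edge of the second image, with the content slightly shrunk inside it.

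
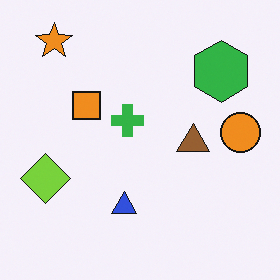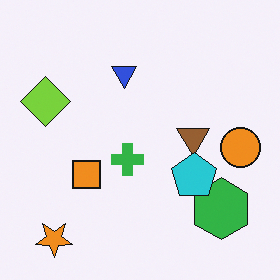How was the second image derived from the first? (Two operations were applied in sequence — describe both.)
The second image is the first flipped vertically (top ↔ bottom), then overlaid with an additional cyan pentagon.

The orange star is in the top-left of the first image and the bottom-left of the second — shapes on opposite sides of the horizontal midline have swapped in a mirror flip. A cyan pentagon appears in the second image that is absent from the first.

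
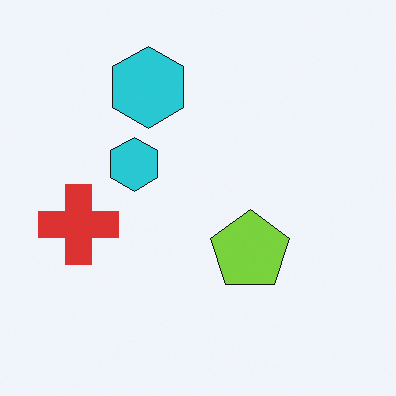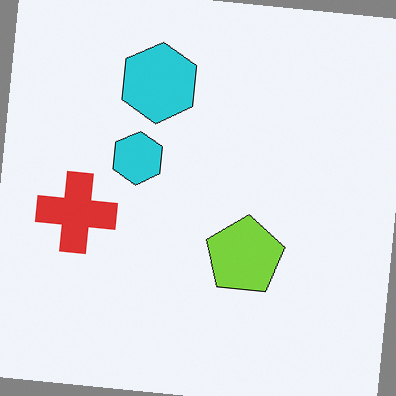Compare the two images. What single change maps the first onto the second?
The transformation is: rotated clockwise by a small amount.

Every shape is tilted by the same angle and the image corners show triangular fill wedges — a whole-image rotation by a non-right angle.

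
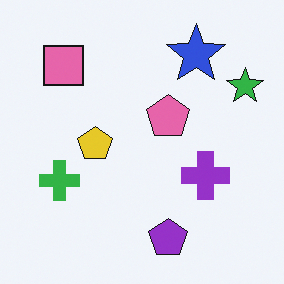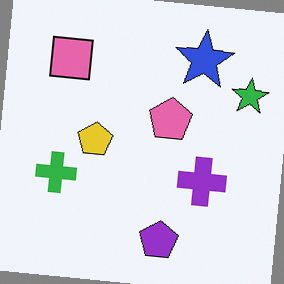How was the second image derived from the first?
This is the original image rotated clockwise by a small amount.

Every shape is tilted by the same angle and the image corners show triangular fill wedges — a whole-image rotation by a non-right angle.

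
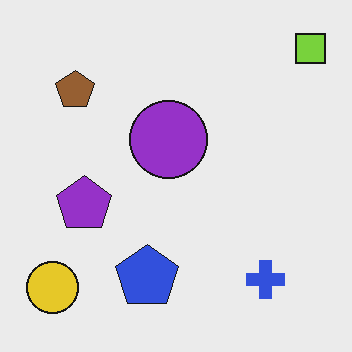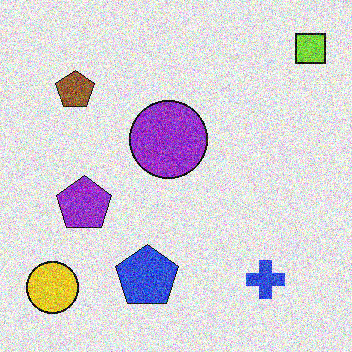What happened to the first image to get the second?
The transformation is: degraded with heavy additive noise.

Random speckle covers the whole image, including the flat background.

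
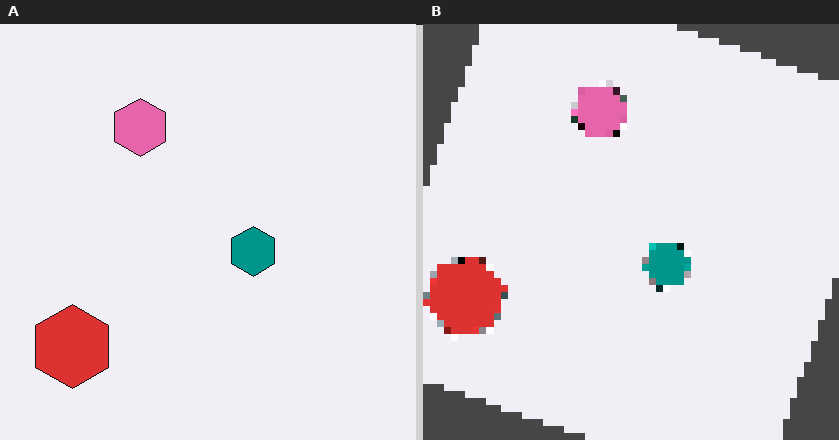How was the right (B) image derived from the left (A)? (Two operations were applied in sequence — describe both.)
It was rotated clockwise by a clearly visible amount, then pixelated into visible square blocks.

Every shape is tilted by the same angle and the image corners show triangular fill wedges — a whole-image rotation by a non-right angle. Shapes are reduced to large square blocks; fine edges and outlines are lost — a downscale-then-upscale (mosaic) effect.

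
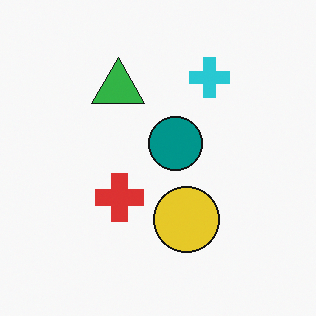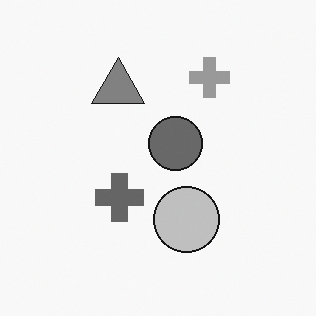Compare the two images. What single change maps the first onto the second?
The second image is the first converted to grayscale.

All color is removed — every shape is now a shade of grey.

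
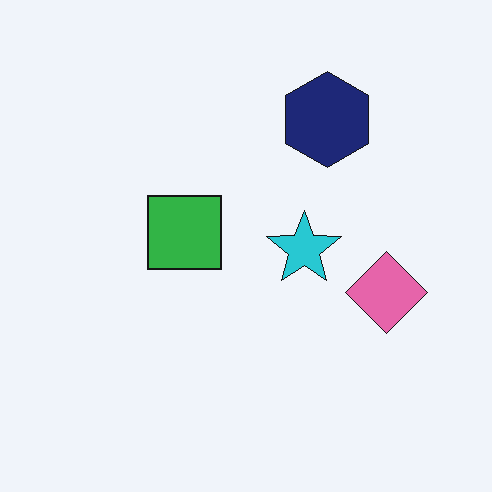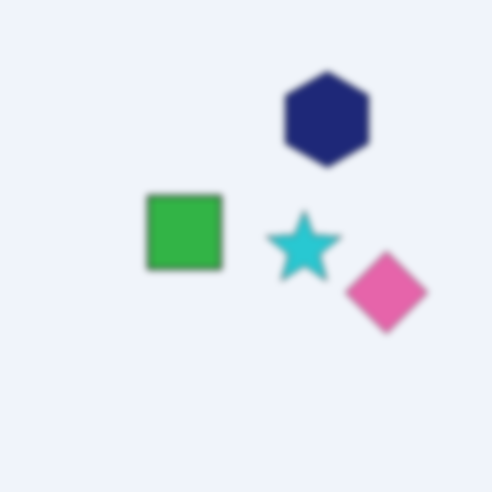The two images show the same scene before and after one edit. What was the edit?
This is the original image noticeably gaussian-blurred.

Shape edges and outlines are uniformly softened across the whole image.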